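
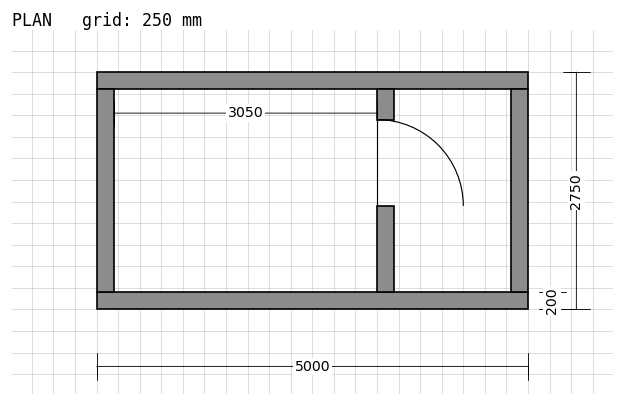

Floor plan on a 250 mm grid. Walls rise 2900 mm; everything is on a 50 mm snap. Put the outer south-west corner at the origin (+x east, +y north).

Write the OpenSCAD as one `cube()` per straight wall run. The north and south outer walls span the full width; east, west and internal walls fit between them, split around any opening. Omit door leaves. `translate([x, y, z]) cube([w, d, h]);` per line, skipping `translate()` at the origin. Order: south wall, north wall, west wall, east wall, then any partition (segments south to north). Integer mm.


cube([5000, 200, 2900]);
translate([0, 2550, 0]) cube([5000, 200, 2900]);
translate([0, 200, 0]) cube([200, 2350, 2900]);
translate([4800, 200, 0]) cube([200, 2350, 2900]);
translate([3250, 200, 0]) cube([200, 1000, 2900]);
translate([3250, 2200, 0]) cube([200, 350, 2900]);


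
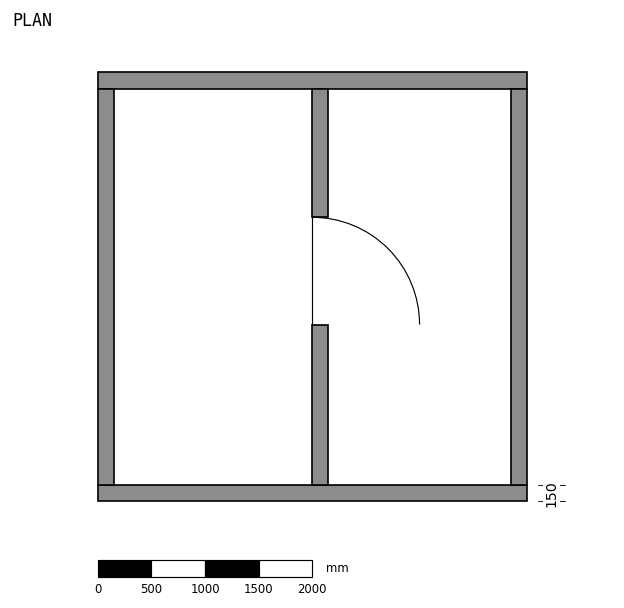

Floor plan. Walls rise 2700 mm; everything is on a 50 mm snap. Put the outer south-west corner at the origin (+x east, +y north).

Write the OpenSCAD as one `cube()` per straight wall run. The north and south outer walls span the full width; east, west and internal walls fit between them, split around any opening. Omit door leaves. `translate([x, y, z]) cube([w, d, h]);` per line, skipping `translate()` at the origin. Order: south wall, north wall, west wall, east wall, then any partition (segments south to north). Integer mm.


cube([4000, 150, 2700]);
translate([0, 3850, 0]) cube([4000, 150, 2700]);
translate([0, 150, 0]) cube([150, 3700, 2700]);
translate([3850, 150, 0]) cube([150, 3700, 2700]);
translate([2000, 150, 0]) cube([150, 1500, 2700]);
translate([2000, 2650, 0]) cube([150, 1200, 2700]);


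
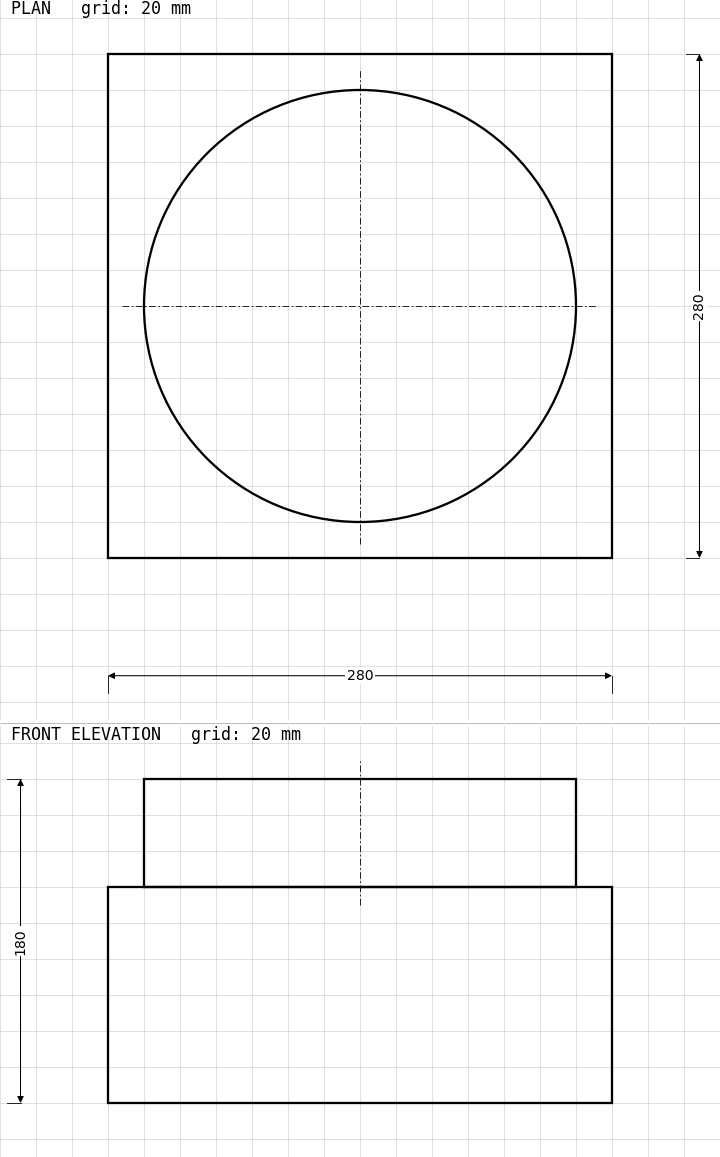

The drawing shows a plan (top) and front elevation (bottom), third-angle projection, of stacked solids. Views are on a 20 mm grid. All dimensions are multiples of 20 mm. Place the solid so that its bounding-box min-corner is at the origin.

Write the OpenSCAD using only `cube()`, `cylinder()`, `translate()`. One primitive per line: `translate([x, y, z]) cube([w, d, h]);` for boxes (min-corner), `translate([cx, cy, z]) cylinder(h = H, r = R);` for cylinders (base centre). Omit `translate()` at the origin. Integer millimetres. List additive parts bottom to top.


cube([280, 280, 120]);
translate([140, 140, 120]) cylinder(h = 60, r = 120);


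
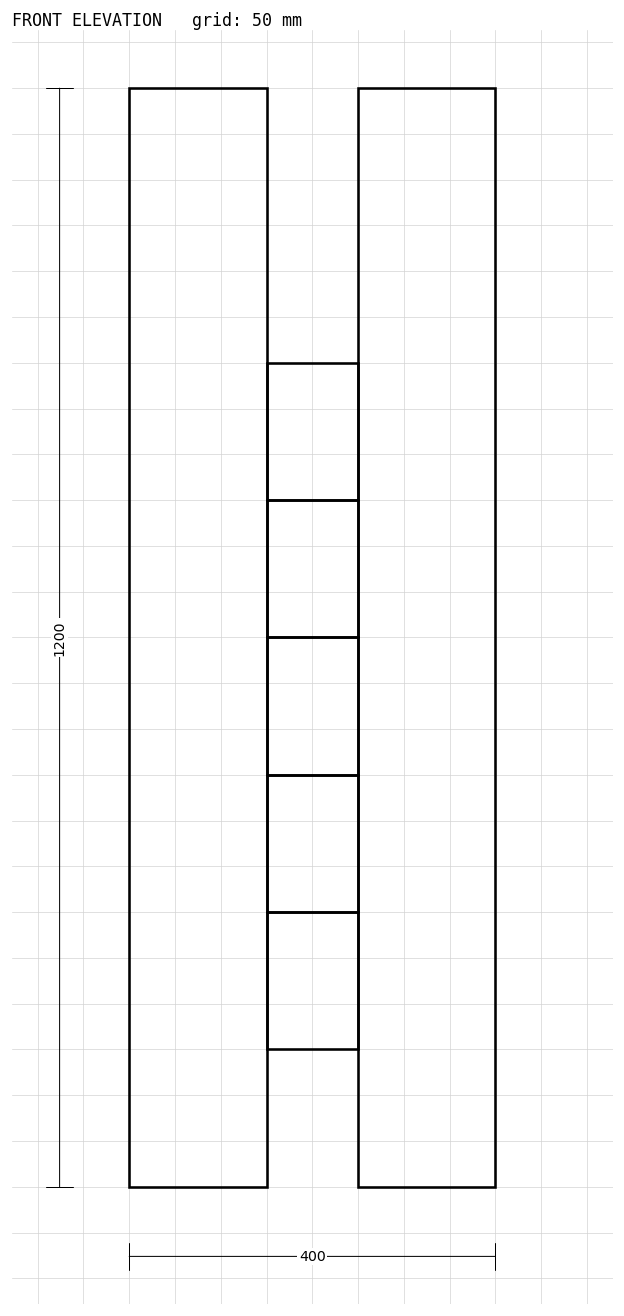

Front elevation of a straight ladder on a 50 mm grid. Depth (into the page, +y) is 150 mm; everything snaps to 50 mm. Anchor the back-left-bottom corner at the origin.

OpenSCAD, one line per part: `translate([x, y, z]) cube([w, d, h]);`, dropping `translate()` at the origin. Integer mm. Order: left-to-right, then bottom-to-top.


cube([150, 150, 1200]);
translate([150, 0, 150]) cube([100, 150, 150]);
translate([150, 0, 300]) cube([100, 150, 150]);
translate([150, 0, 450]) cube([100, 150, 150]);
translate([150, 0, 600]) cube([100, 150, 150]);
translate([150, 0, 750]) cube([100, 150, 150]);
translate([250, 0, 0]) cube([150, 150, 1200]);


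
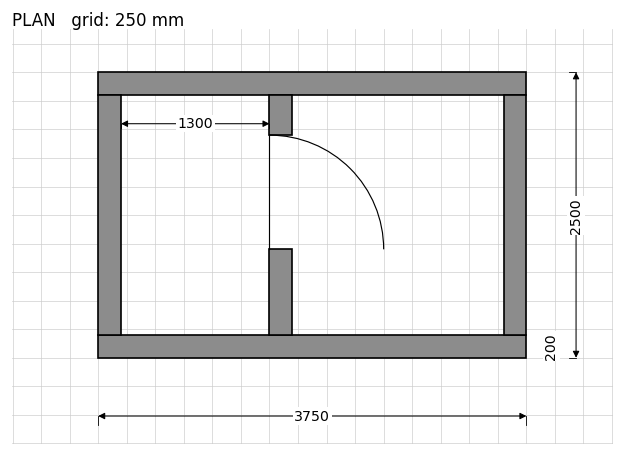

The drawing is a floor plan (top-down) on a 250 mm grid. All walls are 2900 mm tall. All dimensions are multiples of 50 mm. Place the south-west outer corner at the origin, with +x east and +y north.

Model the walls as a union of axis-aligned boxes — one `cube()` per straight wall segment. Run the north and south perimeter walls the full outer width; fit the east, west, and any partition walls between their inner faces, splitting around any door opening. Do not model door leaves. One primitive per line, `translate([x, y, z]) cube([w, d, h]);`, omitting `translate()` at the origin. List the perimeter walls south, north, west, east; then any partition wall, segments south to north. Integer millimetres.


cube([3750, 200, 2900]);
translate([0, 2300, 0]) cube([3750, 200, 2900]);
translate([0, 200, 0]) cube([200, 2100, 2900]);
translate([3550, 200, 0]) cube([200, 2100, 2900]);
translate([1500, 200, 0]) cube([200, 750, 2900]);
translate([1500, 1950, 0]) cube([200, 350, 2900]);


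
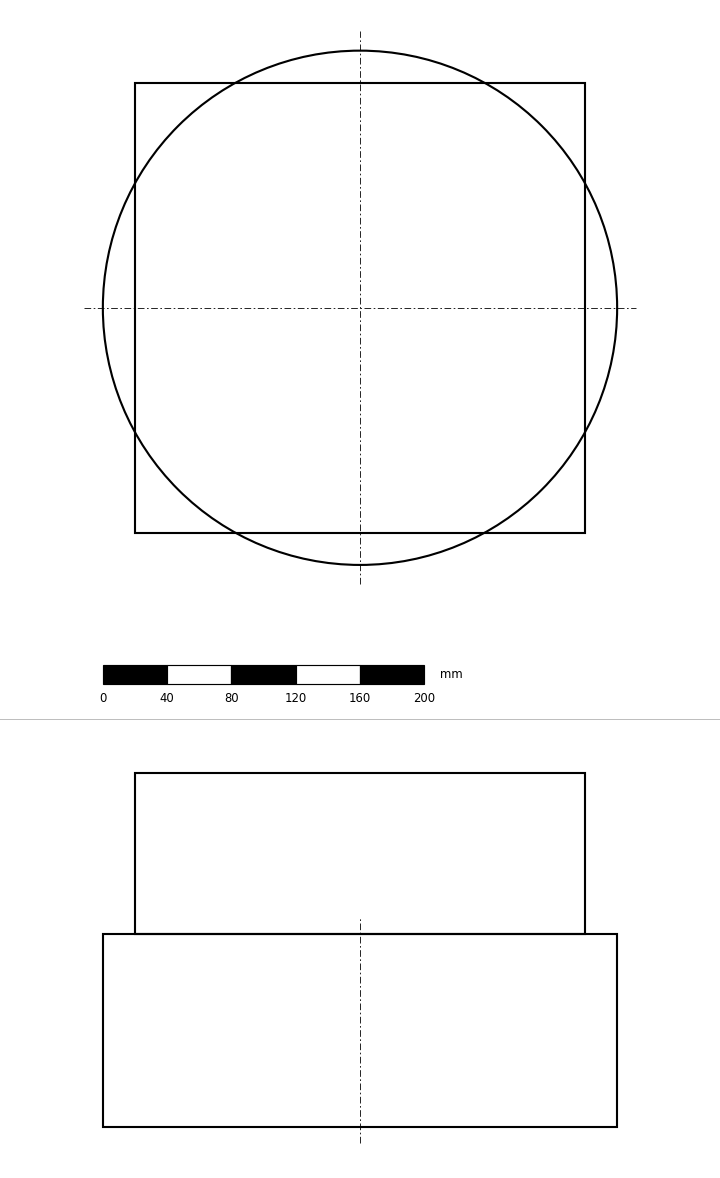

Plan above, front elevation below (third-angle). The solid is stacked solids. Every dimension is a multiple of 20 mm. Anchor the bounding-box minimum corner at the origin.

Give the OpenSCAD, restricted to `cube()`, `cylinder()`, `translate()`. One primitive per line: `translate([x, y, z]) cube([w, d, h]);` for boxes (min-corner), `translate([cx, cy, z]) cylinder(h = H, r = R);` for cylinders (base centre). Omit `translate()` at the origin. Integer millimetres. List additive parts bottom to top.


translate([160, 160, 0]) cylinder(h = 120, r = 160);
translate([20, 20, 120]) cube([280, 280, 100]);


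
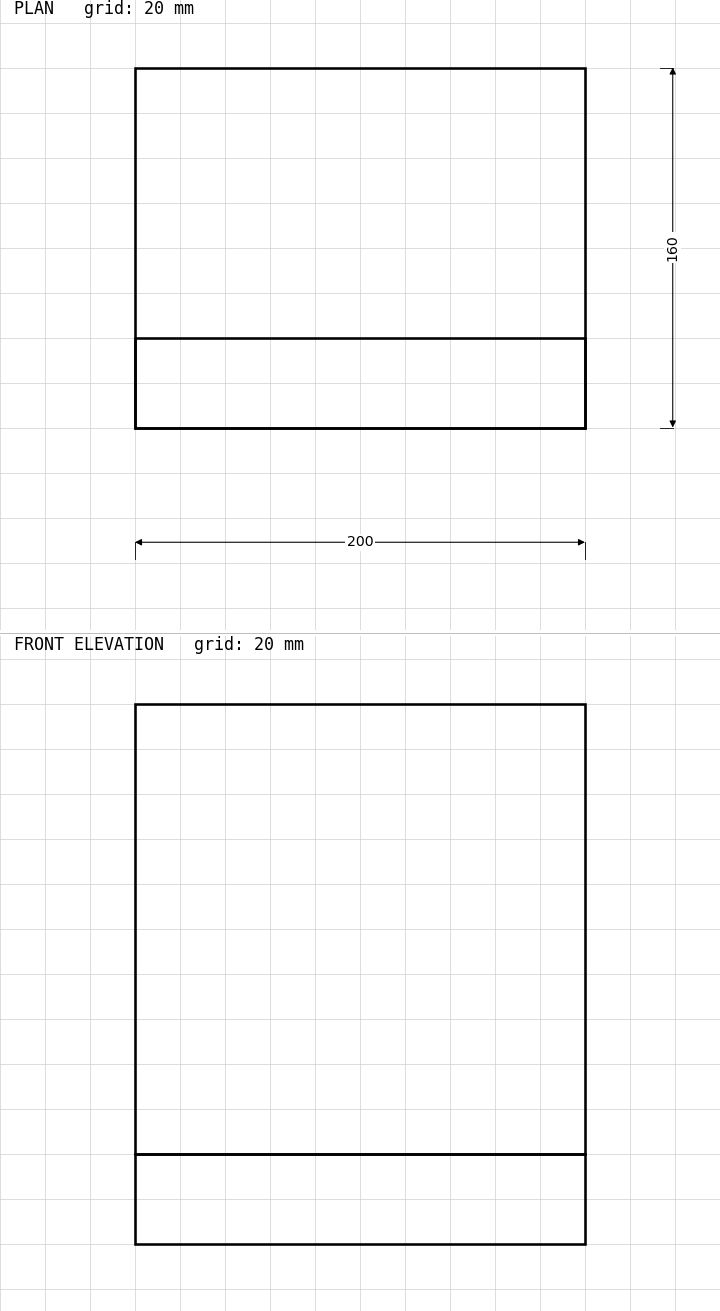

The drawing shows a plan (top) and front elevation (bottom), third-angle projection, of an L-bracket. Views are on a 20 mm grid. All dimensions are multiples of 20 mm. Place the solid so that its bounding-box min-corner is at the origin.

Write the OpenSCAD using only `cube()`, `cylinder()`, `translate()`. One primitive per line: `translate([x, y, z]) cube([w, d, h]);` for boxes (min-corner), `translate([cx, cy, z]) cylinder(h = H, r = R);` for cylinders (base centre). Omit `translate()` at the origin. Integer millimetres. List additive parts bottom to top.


cube([200, 160, 40]);
translate([0, 0, 40]) cube([200, 40, 200]);


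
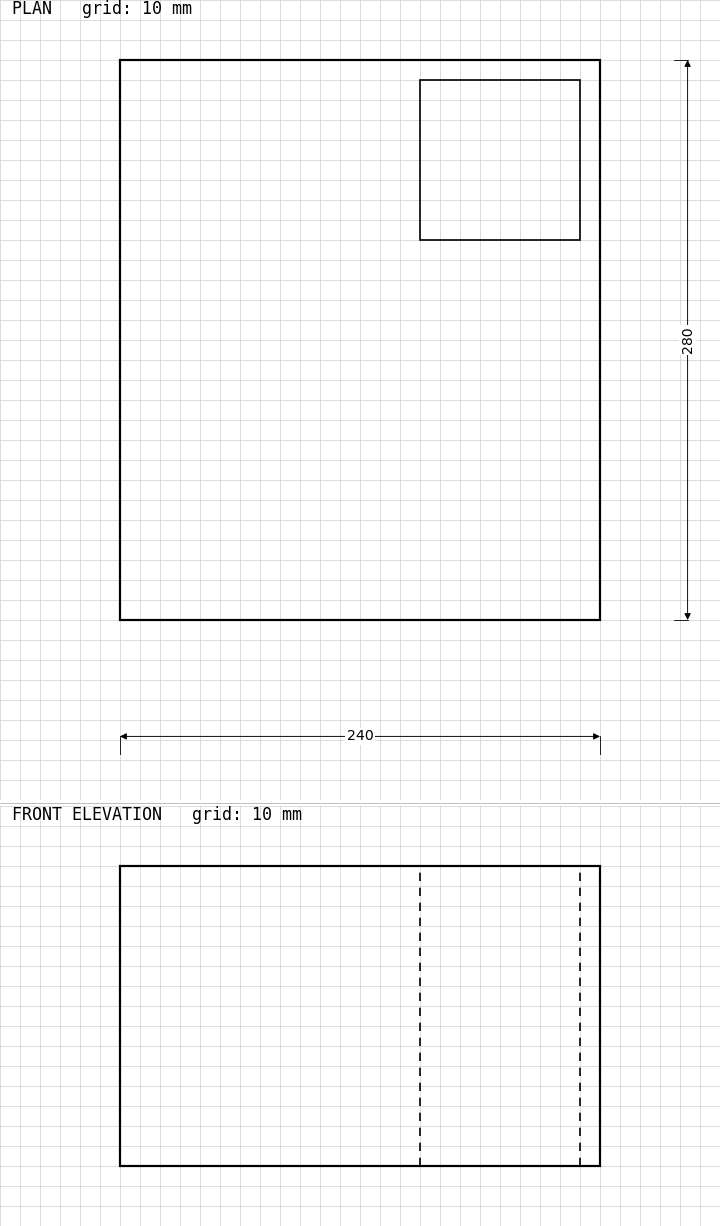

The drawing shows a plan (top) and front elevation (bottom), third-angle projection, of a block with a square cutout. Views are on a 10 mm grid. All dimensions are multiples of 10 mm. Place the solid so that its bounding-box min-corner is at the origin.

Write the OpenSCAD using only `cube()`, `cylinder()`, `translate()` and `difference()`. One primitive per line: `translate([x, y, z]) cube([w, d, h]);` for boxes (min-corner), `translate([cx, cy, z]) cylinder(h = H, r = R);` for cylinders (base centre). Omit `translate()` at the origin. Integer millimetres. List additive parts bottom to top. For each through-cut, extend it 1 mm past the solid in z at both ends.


difference() {
  cube([240, 280, 150]);
  translate([150, 190, -1]) cube([80, 80, 152]);
}


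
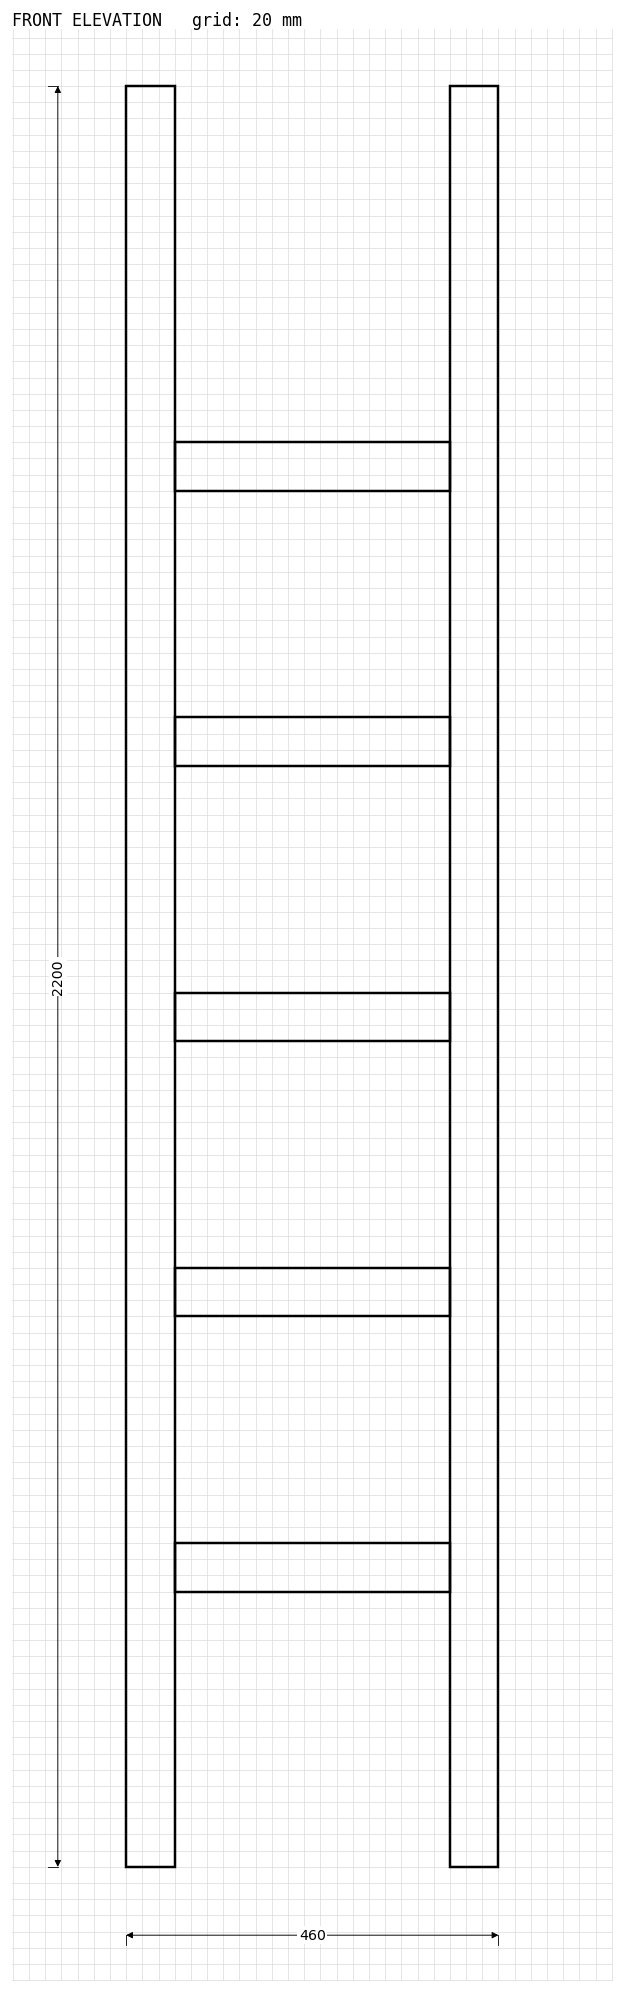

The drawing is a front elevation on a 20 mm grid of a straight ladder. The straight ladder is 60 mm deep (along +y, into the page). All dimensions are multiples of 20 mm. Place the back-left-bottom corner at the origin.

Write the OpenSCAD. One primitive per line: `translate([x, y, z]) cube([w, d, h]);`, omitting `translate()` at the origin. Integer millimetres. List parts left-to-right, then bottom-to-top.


cube([60, 60, 2200]);
translate([60, 0, 340]) cube([340, 60, 60]);
translate([60, 0, 680]) cube([340, 60, 60]);
translate([60, 0, 1020]) cube([340, 60, 60]);
translate([60, 0, 1360]) cube([340, 60, 60]);
translate([60, 0, 1700]) cube([340, 60, 60]);
translate([400, 0, 0]) cube([60, 60, 2200]);


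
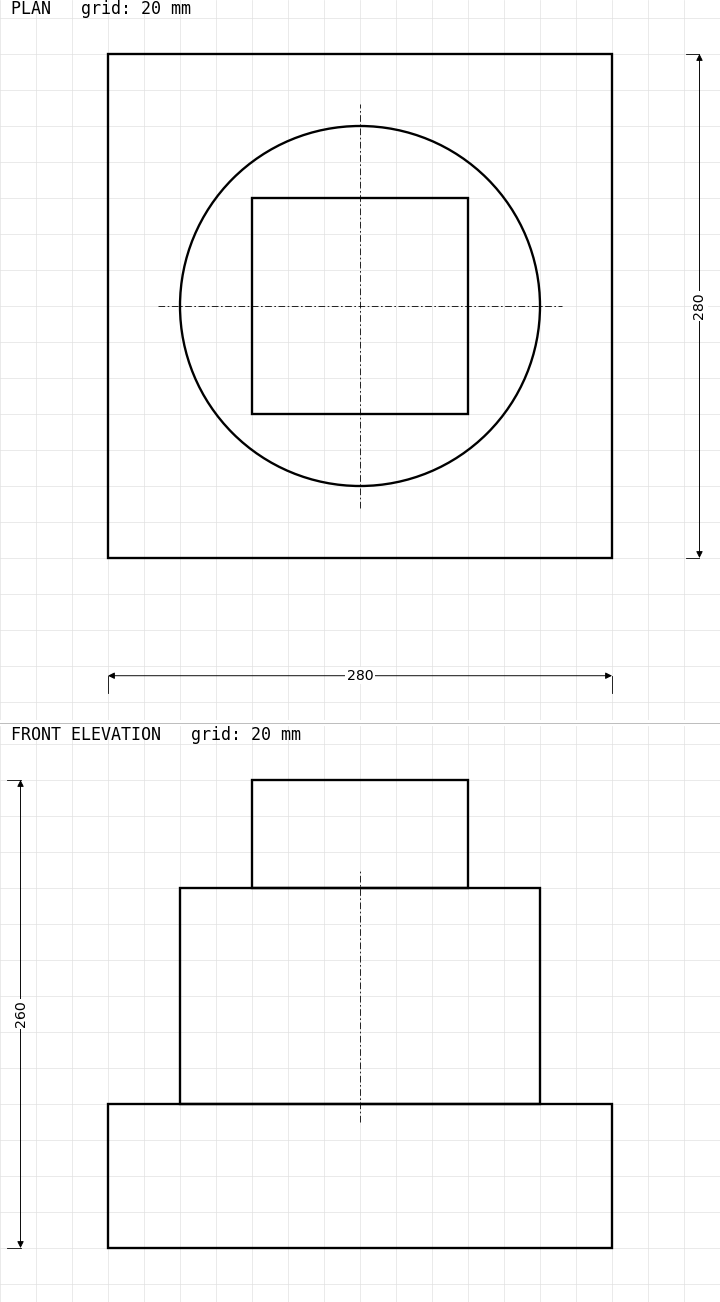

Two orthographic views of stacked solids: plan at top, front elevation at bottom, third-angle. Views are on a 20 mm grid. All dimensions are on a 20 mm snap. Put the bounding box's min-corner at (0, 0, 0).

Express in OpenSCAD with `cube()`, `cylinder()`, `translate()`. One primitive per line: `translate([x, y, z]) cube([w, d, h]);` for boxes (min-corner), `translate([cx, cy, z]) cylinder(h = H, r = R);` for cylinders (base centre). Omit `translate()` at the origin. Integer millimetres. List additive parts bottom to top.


cube([280, 280, 80]);
translate([140, 140, 80]) cylinder(h = 120, r = 100);
translate([80, 80, 200]) cube([120, 120, 60]);


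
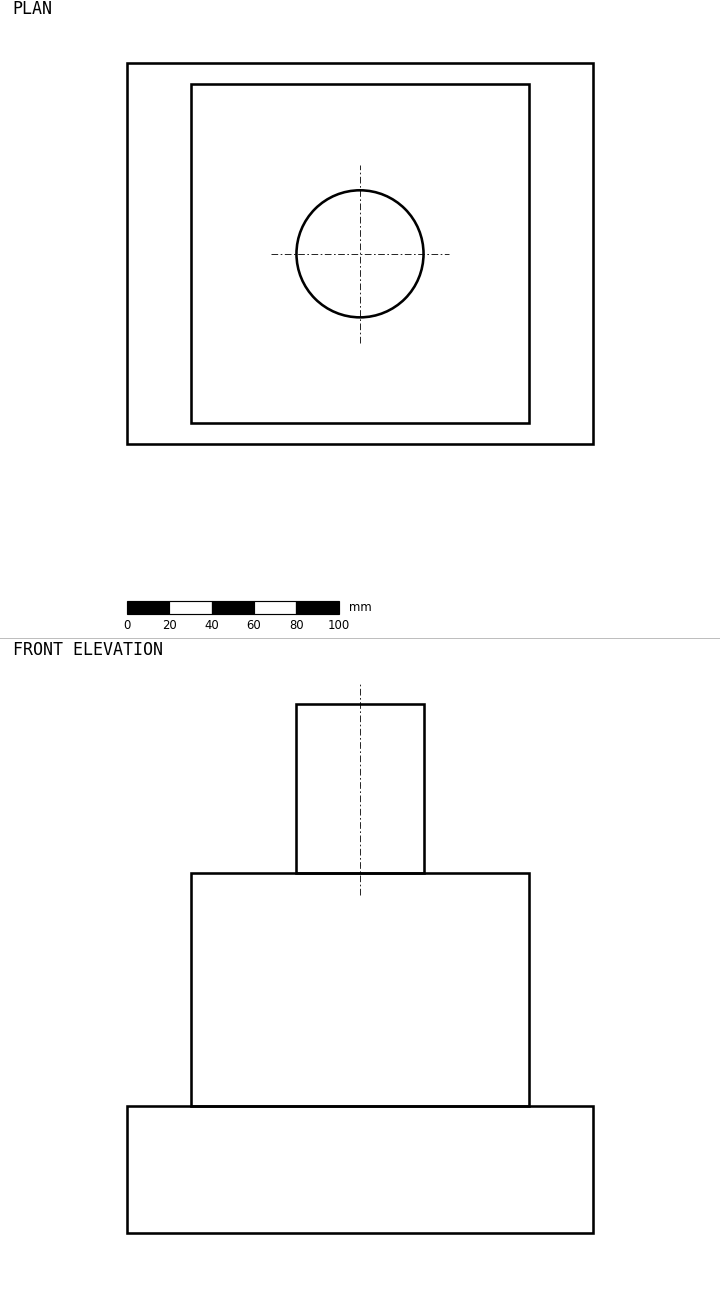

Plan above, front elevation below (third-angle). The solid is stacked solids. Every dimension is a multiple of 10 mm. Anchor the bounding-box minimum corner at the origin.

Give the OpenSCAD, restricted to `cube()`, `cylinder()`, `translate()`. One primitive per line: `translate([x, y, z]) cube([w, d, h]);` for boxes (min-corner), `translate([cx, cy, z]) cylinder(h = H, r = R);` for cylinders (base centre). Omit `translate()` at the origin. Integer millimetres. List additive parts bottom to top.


cube([220, 180, 60]);
translate([30, 10, 60]) cube([160, 160, 110]);
translate([110, 90, 170]) cylinder(h = 80, r = 30);


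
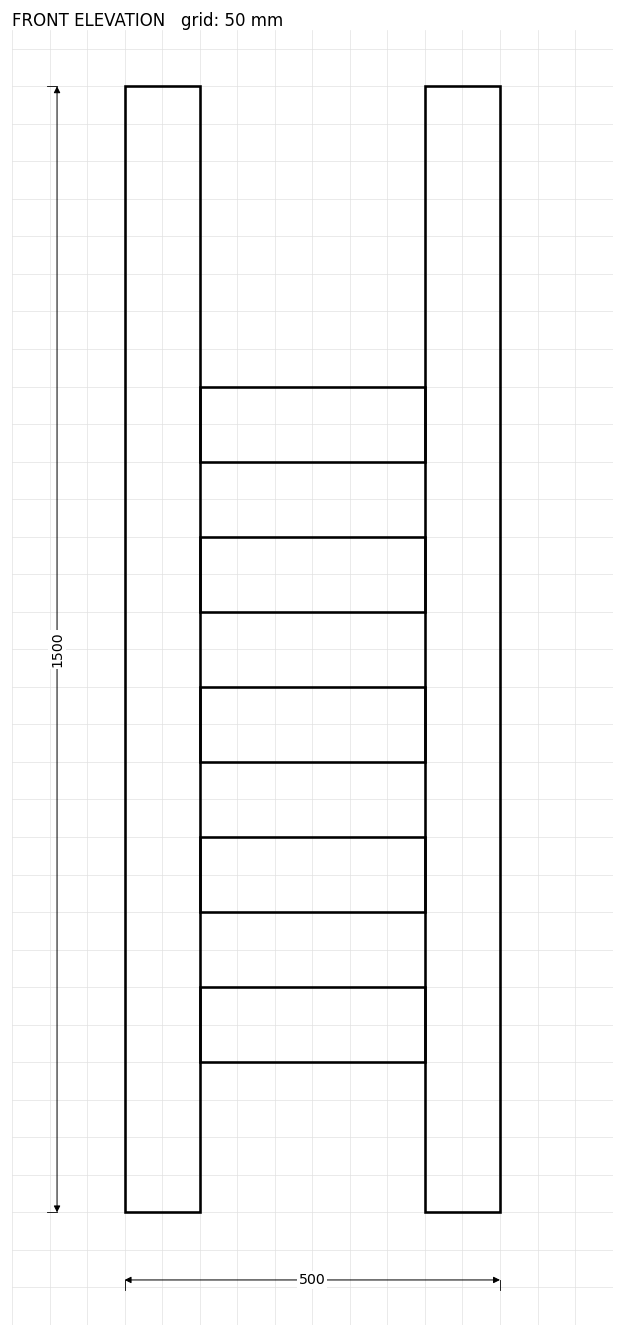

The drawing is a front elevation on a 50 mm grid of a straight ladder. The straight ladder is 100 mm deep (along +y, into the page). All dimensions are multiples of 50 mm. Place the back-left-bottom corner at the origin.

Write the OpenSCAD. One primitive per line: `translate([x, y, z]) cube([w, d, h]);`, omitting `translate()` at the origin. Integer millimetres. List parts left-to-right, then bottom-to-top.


cube([100, 100, 1500]);
translate([100, 0, 200]) cube([300, 100, 100]);
translate([100, 0, 400]) cube([300, 100, 100]);
translate([100, 0, 600]) cube([300, 100, 100]);
translate([100, 0, 800]) cube([300, 100, 100]);
translate([100, 0, 1000]) cube([300, 100, 100]);
translate([400, 0, 0]) cube([100, 100, 1500]);


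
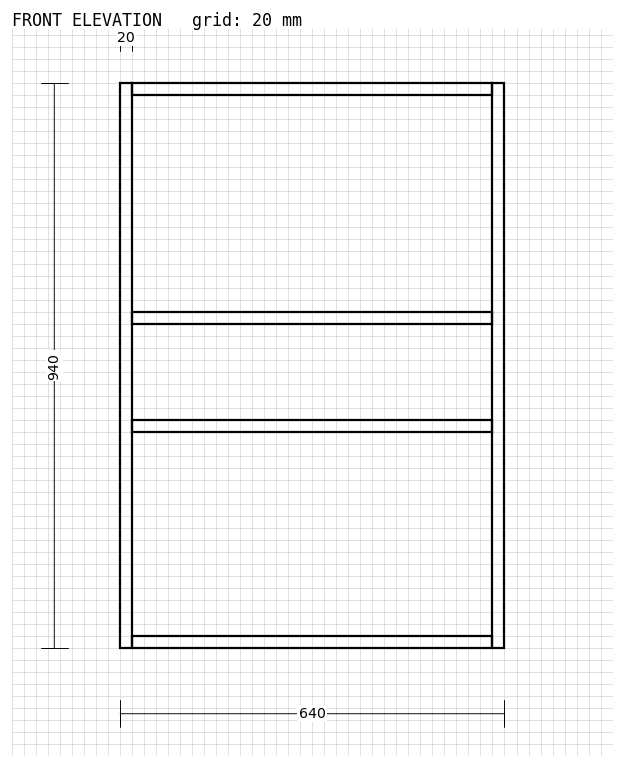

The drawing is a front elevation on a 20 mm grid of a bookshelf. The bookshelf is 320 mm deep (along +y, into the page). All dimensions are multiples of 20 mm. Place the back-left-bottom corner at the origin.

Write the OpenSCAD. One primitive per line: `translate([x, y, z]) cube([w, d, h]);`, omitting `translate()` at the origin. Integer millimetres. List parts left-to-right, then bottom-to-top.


cube([20, 320, 940]);
translate([20, 0, 0]) cube([600, 320, 20]);
translate([20, 0, 360]) cube([600, 320, 20]);
translate([20, 0, 540]) cube([600, 320, 20]);
translate([20, 0, 920]) cube([600, 320, 20]);
translate([620, 0, 0]) cube([20, 320, 940]);


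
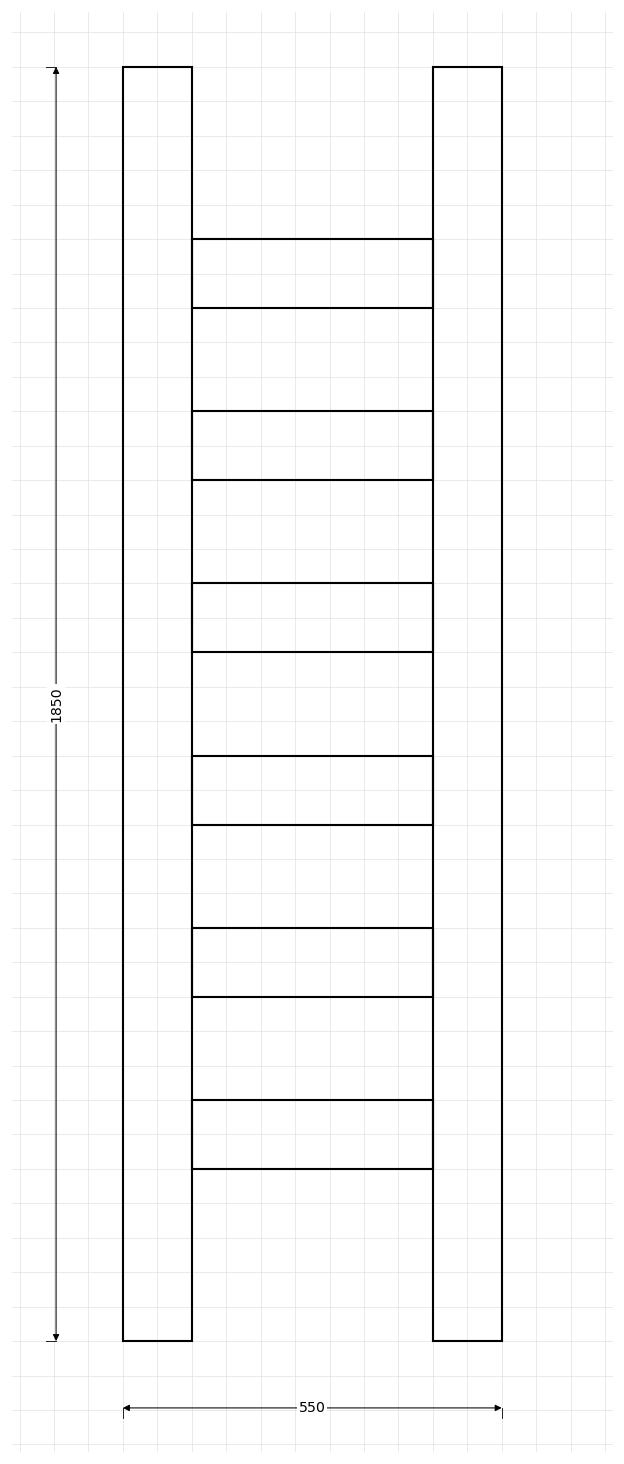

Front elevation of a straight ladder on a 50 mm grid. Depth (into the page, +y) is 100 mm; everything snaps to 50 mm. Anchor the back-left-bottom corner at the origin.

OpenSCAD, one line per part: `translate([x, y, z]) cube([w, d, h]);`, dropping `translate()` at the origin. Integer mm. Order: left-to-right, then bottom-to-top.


cube([100, 100, 1850]);
translate([100, 0, 250]) cube([350, 100, 100]);
translate([100, 0, 500]) cube([350, 100, 100]);
translate([100, 0, 750]) cube([350, 100, 100]);
translate([100, 0, 1000]) cube([350, 100, 100]);
translate([100, 0, 1250]) cube([350, 100, 100]);
translate([100, 0, 1500]) cube([350, 100, 100]);
translate([450, 0, 0]) cube([100, 100, 1850]);


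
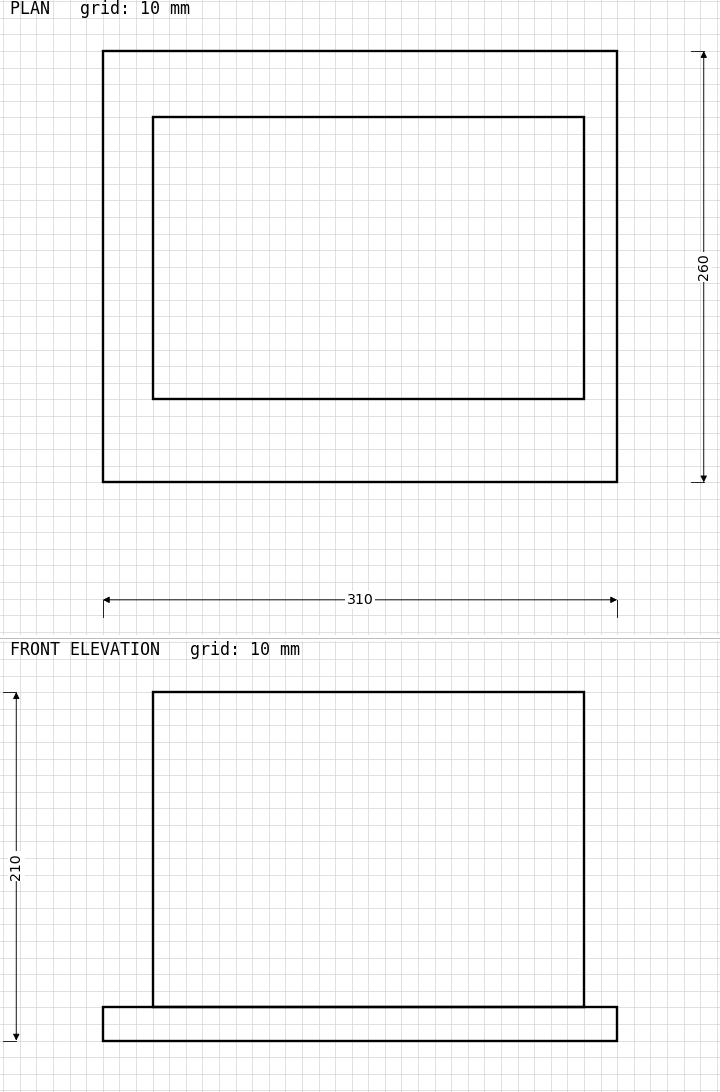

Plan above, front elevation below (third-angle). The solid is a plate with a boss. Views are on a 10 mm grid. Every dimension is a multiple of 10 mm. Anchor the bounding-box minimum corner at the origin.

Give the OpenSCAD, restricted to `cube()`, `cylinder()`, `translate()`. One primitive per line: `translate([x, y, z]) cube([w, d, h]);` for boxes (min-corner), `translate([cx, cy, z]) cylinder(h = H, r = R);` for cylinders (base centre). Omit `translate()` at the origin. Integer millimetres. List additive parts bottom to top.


cube([310, 260, 20]);
translate([30, 50, 20]) cube([260, 170, 190]);


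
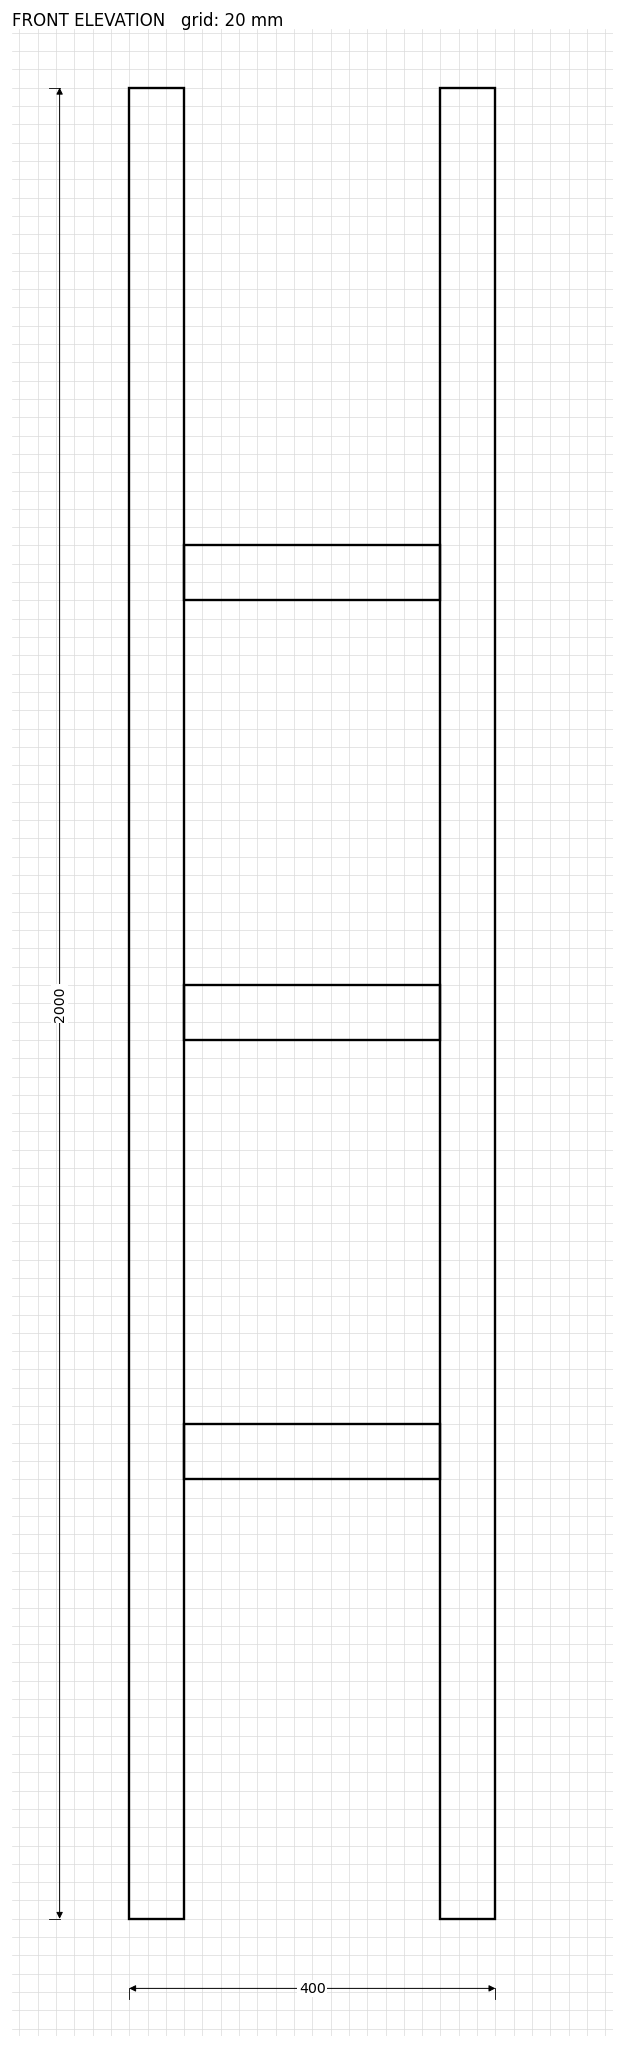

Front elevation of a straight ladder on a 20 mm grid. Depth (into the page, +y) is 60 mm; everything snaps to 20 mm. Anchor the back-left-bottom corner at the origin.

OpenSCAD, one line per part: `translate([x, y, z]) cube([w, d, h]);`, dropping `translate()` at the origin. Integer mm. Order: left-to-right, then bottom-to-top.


cube([60, 60, 2000]);
translate([60, 0, 480]) cube([280, 60, 60]);
translate([60, 0, 960]) cube([280, 60, 60]);
translate([60, 0, 1440]) cube([280, 60, 60]);
translate([340, 0, 0]) cube([60, 60, 2000]);


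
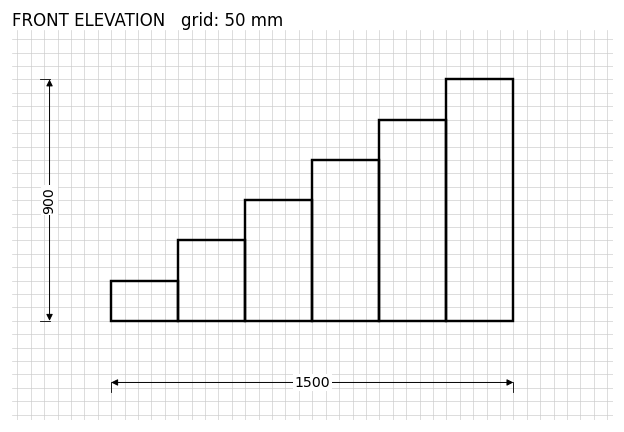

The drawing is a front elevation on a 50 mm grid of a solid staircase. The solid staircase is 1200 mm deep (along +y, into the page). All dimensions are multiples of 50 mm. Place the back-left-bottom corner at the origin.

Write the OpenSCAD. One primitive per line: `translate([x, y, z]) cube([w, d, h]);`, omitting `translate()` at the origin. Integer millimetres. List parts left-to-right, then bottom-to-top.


cube([250, 1200, 150]);
translate([250, 0, 0]) cube([250, 1200, 300]);
translate([500, 0, 0]) cube([250, 1200, 450]);
translate([750, 0, 0]) cube([250, 1200, 600]);
translate([1000, 0, 0]) cube([250, 1200, 750]);
translate([1250, 0, 0]) cube([250, 1200, 900]);


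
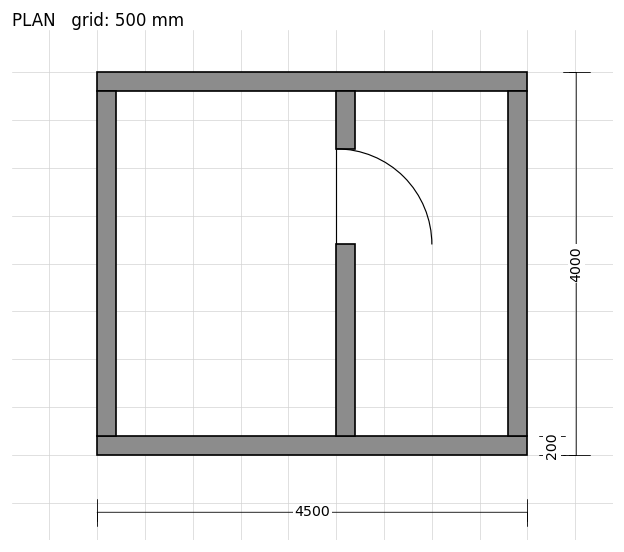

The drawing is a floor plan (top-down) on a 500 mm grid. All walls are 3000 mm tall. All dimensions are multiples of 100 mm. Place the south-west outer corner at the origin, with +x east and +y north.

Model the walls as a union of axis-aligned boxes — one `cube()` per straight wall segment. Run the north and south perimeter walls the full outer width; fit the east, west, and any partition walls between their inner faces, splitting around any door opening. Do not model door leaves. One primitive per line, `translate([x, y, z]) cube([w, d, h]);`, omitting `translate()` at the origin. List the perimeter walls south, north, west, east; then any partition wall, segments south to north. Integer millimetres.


cube([4500, 200, 3000]);
translate([0, 3800, 0]) cube([4500, 200, 3000]);
translate([0, 200, 0]) cube([200, 3600, 3000]);
translate([4300, 200, 0]) cube([200, 3600, 3000]);
translate([2500, 200, 0]) cube([200, 2000, 3000]);
translate([2500, 3200, 0]) cube([200, 600, 3000]);


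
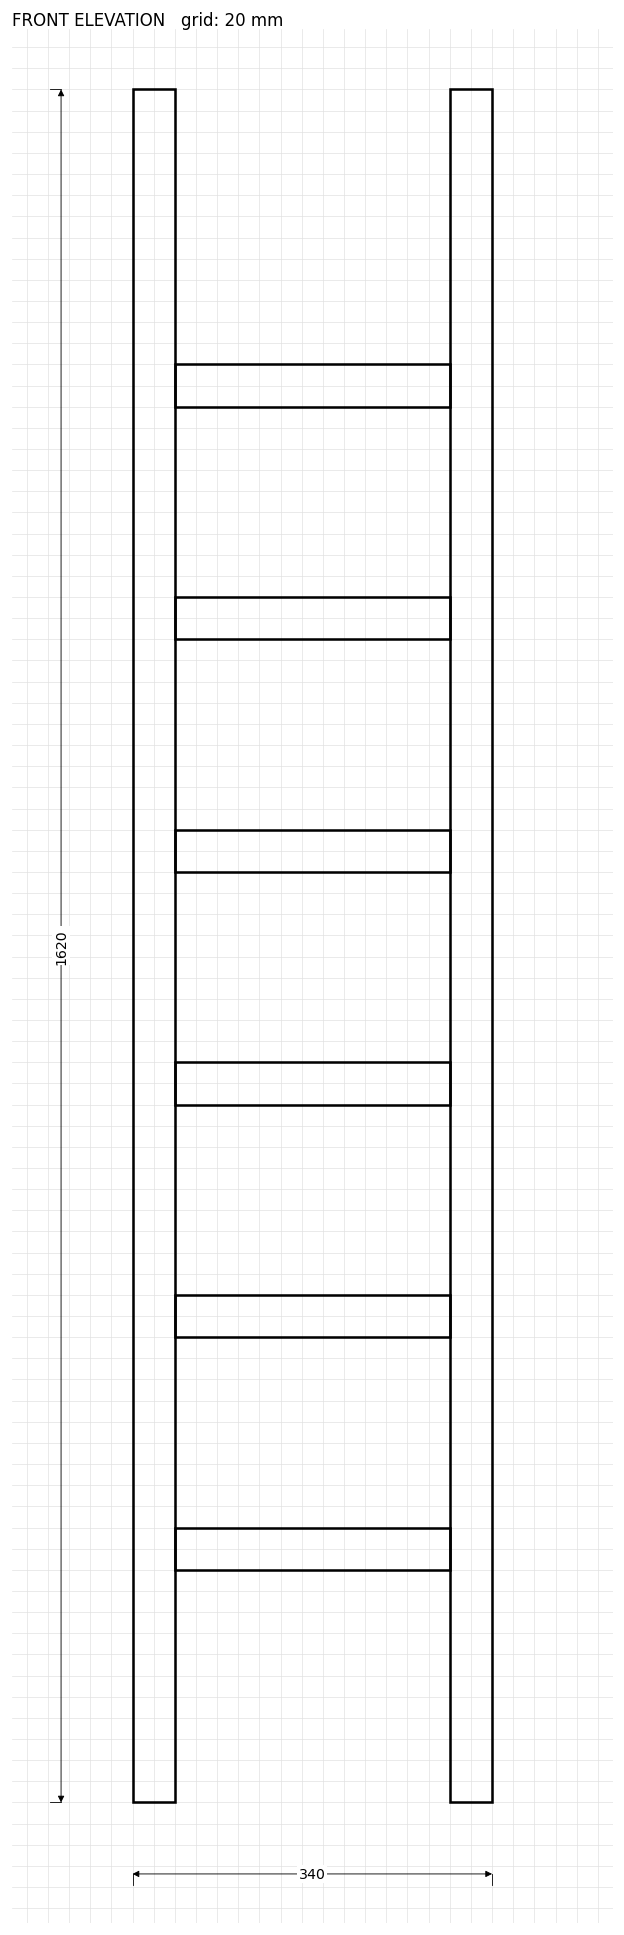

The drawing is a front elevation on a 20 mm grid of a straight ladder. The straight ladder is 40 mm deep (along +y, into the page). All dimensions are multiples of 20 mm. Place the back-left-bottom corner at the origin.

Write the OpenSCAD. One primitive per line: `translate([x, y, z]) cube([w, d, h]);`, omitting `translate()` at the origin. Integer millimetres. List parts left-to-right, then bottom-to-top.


cube([40, 40, 1620]);
translate([40, 0, 220]) cube([260, 40, 40]);
translate([40, 0, 440]) cube([260, 40, 40]);
translate([40, 0, 660]) cube([260, 40, 40]);
translate([40, 0, 880]) cube([260, 40, 40]);
translate([40, 0, 1100]) cube([260, 40, 40]);
translate([40, 0, 1320]) cube([260, 40, 40]);
translate([300, 0, 0]) cube([40, 40, 1620]);


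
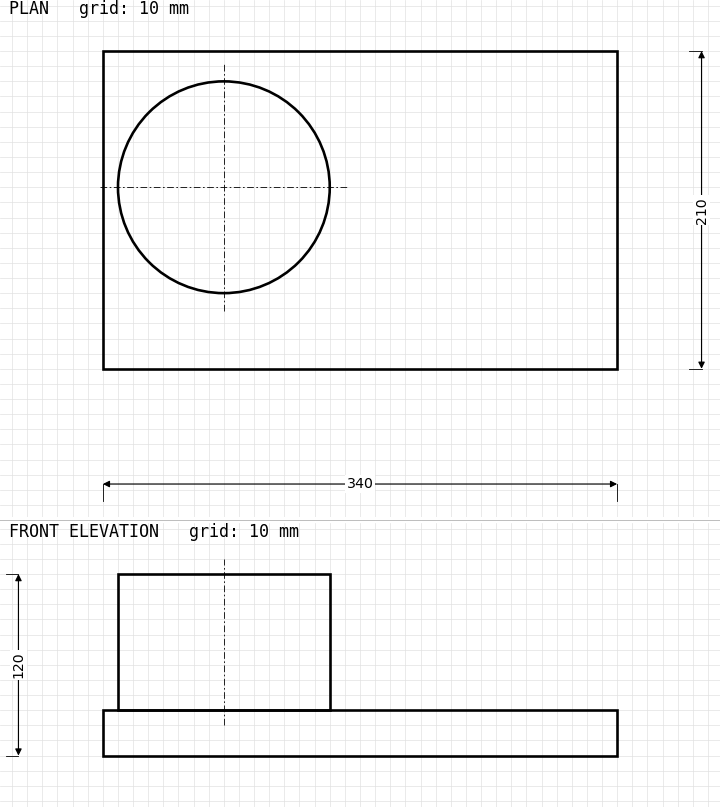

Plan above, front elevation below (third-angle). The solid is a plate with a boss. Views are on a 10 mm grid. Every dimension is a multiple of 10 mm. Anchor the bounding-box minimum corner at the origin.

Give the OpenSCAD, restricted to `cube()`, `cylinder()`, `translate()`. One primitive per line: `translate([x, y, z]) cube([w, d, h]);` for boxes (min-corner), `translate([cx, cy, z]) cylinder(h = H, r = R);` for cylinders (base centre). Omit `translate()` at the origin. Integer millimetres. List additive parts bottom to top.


cube([340, 210, 30]);
translate([80, 120, 30]) cylinder(h = 90, r = 70);


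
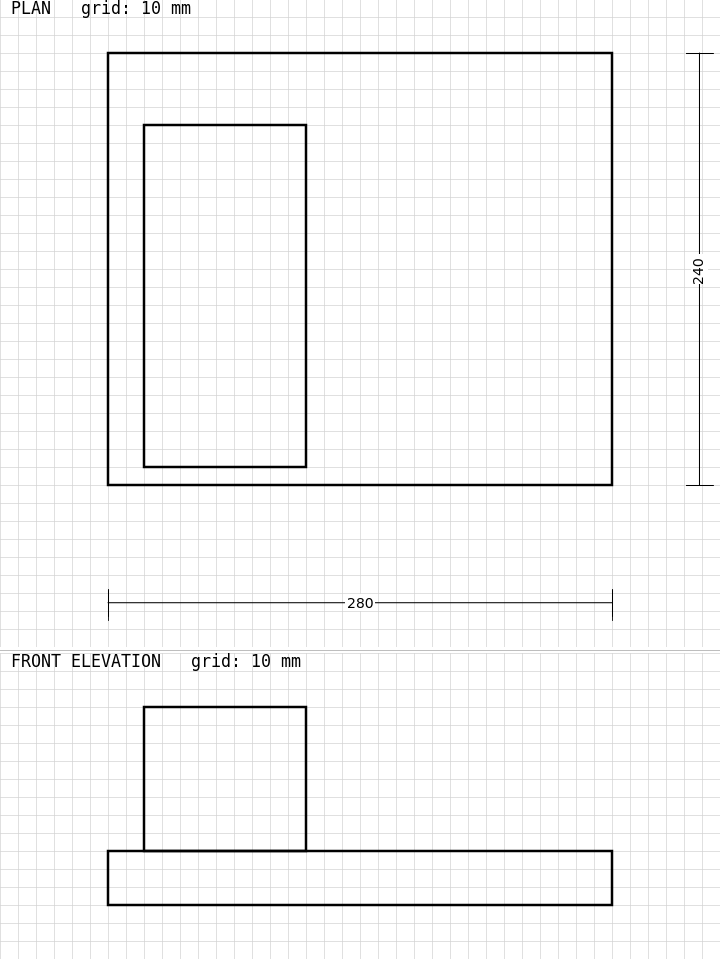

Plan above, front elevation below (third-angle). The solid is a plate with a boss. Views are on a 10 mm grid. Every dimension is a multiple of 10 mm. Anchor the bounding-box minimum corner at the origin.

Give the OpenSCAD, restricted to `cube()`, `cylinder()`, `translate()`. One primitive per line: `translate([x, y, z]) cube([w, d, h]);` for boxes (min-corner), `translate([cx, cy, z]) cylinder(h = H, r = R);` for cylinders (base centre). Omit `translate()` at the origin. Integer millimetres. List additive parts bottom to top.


cube([280, 240, 30]);
translate([20, 10, 30]) cube([90, 190, 80]);


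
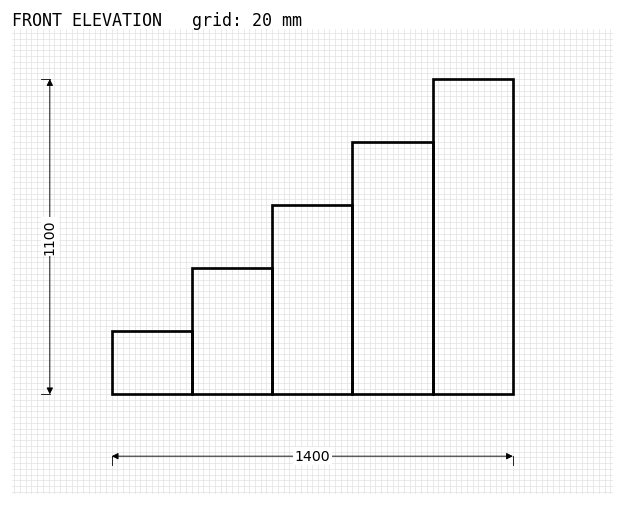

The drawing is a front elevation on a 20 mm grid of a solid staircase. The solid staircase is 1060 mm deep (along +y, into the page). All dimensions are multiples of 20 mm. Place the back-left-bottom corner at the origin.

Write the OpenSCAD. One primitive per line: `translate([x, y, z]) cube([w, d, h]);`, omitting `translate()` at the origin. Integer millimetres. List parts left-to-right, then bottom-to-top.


cube([280, 1060, 220]);
translate([280, 0, 0]) cube([280, 1060, 440]);
translate([560, 0, 0]) cube([280, 1060, 660]);
translate([840, 0, 0]) cube([280, 1060, 880]);
translate([1120, 0, 0]) cube([280, 1060, 1100]);


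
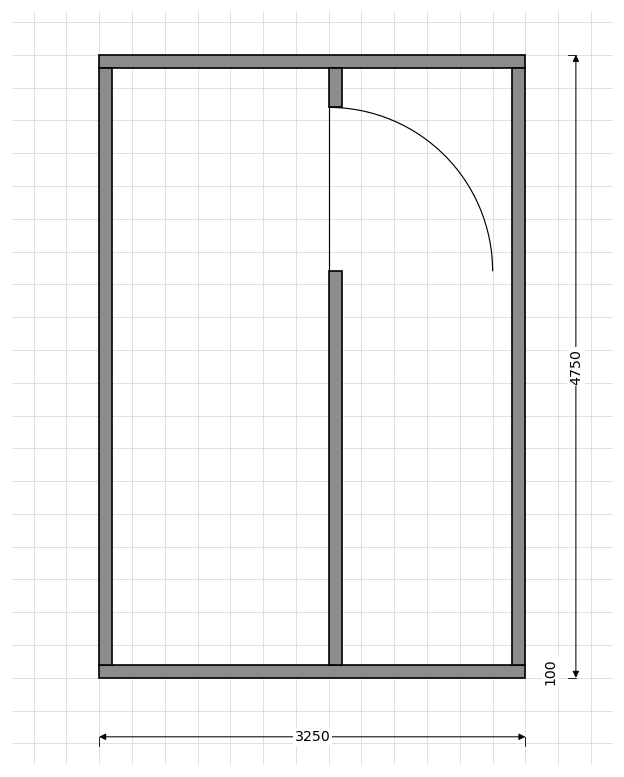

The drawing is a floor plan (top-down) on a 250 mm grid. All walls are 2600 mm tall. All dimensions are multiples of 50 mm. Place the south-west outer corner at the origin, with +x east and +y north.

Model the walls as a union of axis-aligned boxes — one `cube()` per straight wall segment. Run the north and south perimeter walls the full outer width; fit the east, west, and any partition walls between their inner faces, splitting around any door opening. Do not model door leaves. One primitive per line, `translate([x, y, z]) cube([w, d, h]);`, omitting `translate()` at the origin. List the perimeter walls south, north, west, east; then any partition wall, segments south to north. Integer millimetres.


cube([3250, 100, 2600]);
translate([0, 4650, 0]) cube([3250, 100, 2600]);
translate([0, 100, 0]) cube([100, 4550, 2600]);
translate([3150, 100, 0]) cube([100, 4550, 2600]);
translate([1750, 100, 0]) cube([100, 3000, 2600]);
translate([1750, 4350, 0]) cube([100, 300, 2600]);


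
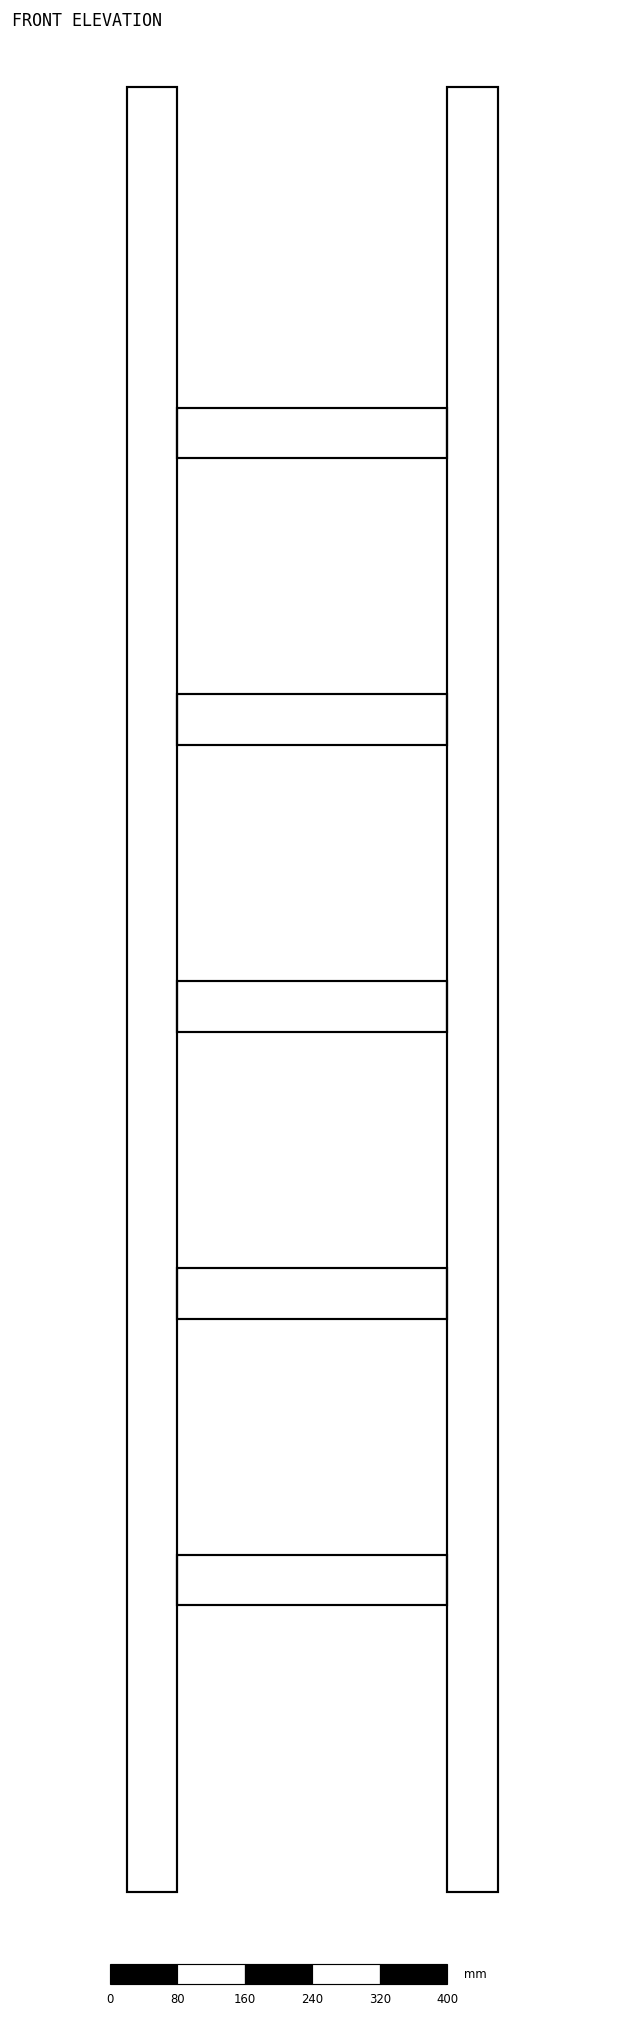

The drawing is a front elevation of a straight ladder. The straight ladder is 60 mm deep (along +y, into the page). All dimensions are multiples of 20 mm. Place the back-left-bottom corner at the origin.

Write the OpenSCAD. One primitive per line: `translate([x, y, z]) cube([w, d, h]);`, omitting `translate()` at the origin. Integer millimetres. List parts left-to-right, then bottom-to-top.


cube([60, 60, 2140]);
translate([60, 0, 340]) cube([320, 60, 60]);
translate([60, 0, 680]) cube([320, 60, 60]);
translate([60, 0, 1020]) cube([320, 60, 60]);
translate([60, 0, 1360]) cube([320, 60, 60]);
translate([60, 0, 1700]) cube([320, 60, 60]);
translate([380, 0, 0]) cube([60, 60, 2140]);


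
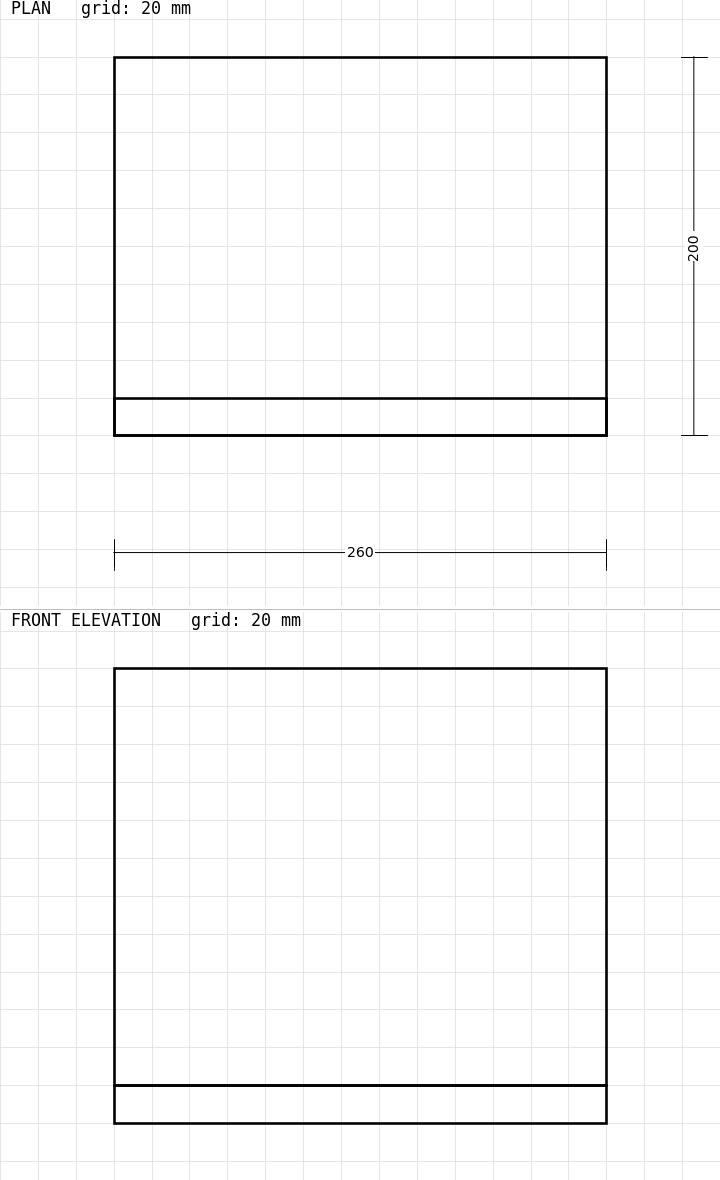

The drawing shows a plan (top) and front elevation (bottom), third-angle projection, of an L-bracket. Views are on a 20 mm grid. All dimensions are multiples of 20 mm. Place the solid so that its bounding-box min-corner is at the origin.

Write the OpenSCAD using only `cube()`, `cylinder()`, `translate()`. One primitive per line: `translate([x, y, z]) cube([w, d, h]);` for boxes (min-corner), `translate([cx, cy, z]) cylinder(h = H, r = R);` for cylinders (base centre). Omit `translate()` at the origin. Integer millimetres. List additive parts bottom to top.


cube([260, 200, 20]);
translate([0, 0, 20]) cube([260, 20, 220]);


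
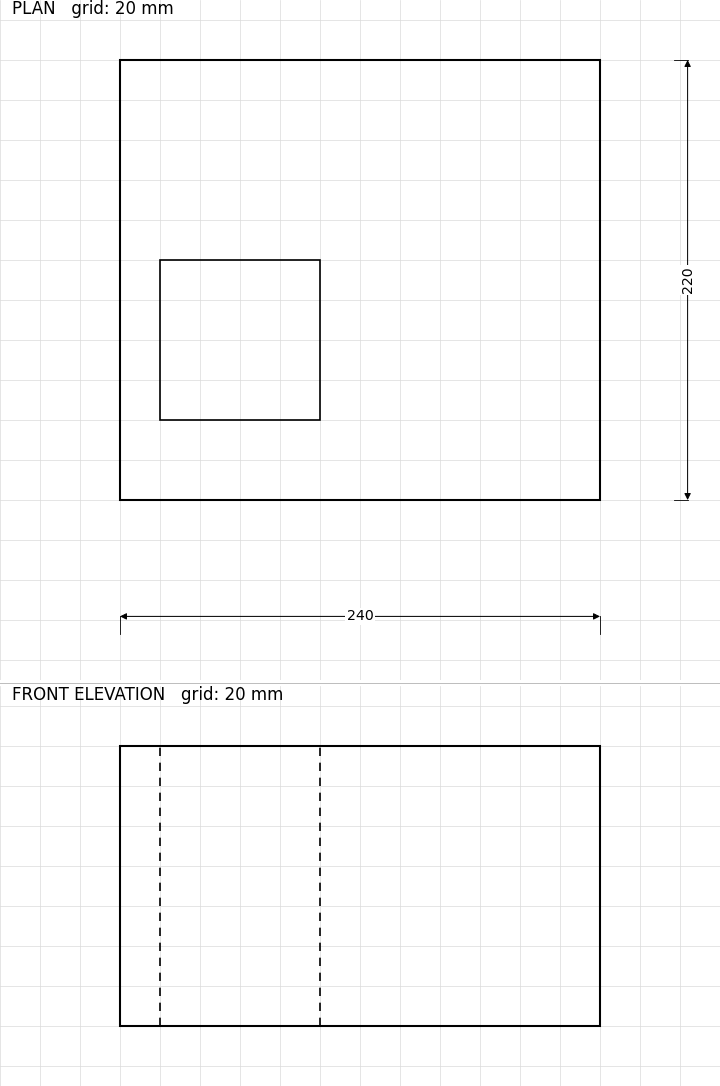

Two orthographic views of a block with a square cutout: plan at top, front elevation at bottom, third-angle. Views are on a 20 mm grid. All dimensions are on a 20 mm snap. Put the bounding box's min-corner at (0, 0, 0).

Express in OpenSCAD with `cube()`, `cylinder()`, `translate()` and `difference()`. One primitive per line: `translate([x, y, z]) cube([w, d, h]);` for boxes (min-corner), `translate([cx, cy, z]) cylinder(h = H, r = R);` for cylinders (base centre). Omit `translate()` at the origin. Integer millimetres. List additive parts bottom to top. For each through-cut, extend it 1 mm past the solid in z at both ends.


difference() {
  cube([240, 220, 140]);
  translate([20, 40, -1]) cube([80, 80, 142]);
}


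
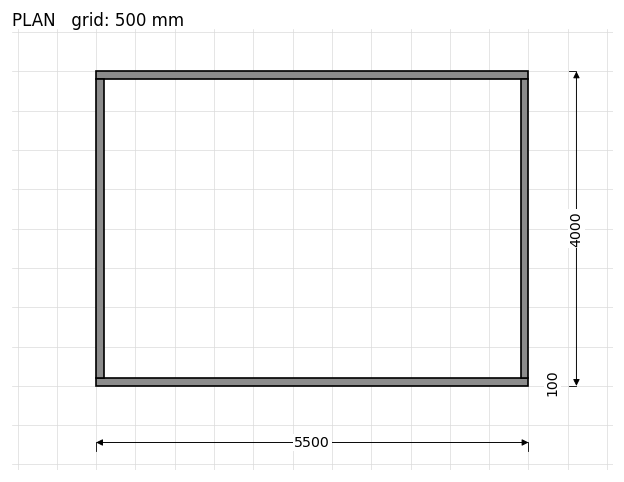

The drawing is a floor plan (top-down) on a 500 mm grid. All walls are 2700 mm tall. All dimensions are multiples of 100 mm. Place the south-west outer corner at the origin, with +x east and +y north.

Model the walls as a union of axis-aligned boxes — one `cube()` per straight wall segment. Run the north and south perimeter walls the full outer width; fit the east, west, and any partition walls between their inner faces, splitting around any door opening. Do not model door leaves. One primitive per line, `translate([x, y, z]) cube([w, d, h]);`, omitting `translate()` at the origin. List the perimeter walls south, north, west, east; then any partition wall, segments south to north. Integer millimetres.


cube([5500, 100, 2700]);
translate([0, 3900, 0]) cube([5500, 100, 2700]);
translate([0, 100, 0]) cube([100, 3800, 2700]);
translate([5400, 100, 0]) cube([100, 3800, 2700]);


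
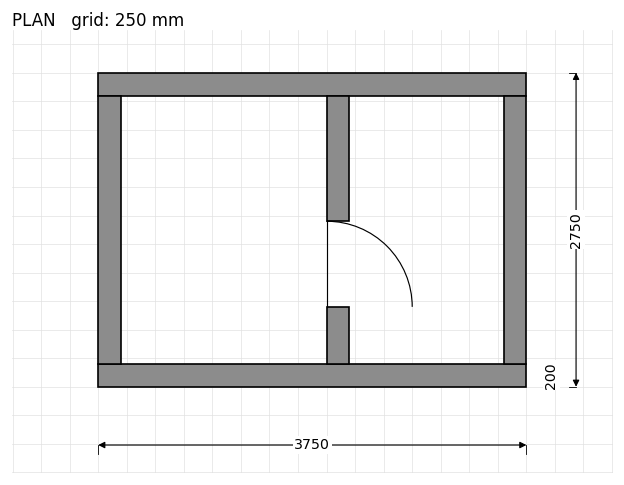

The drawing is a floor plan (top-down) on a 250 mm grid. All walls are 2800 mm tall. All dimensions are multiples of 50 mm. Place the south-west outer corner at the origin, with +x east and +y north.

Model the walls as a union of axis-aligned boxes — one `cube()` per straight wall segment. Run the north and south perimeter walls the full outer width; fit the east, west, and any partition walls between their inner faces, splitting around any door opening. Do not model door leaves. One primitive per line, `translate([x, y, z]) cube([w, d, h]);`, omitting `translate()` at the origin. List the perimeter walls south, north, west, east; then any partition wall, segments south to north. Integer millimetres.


cube([3750, 200, 2800]);
translate([0, 2550, 0]) cube([3750, 200, 2800]);
translate([0, 200, 0]) cube([200, 2350, 2800]);
translate([3550, 200, 0]) cube([200, 2350, 2800]);
translate([2000, 200, 0]) cube([200, 500, 2800]);
translate([2000, 1450, 0]) cube([200, 1100, 2800]);


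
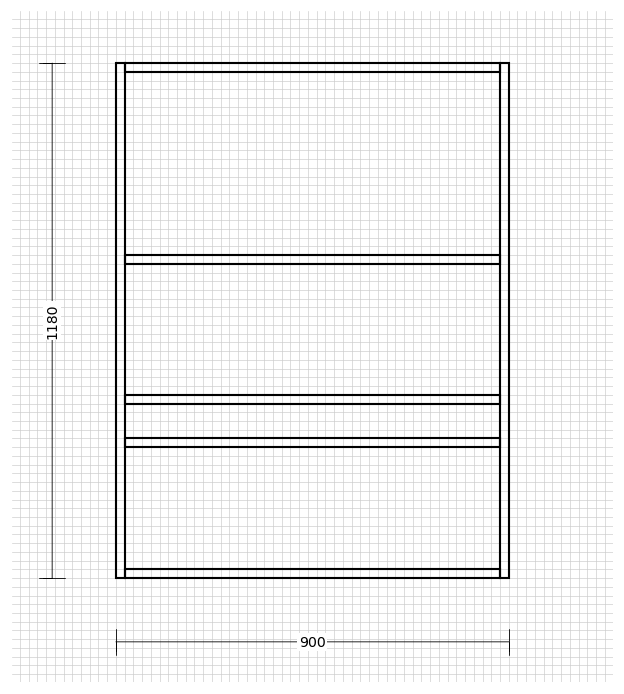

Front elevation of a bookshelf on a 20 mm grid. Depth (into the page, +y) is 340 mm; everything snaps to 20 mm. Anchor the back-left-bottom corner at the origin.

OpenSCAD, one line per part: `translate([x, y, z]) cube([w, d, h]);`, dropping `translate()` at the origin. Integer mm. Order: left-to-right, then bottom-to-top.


cube([20, 340, 1180]);
translate([20, 0, 0]) cube([860, 340, 20]);
translate([20, 0, 300]) cube([860, 340, 20]);
translate([20, 0, 400]) cube([860, 340, 20]);
translate([20, 0, 720]) cube([860, 340, 20]);
translate([20, 0, 1160]) cube([860, 340, 20]);
translate([880, 0, 0]) cube([20, 340, 1180]);


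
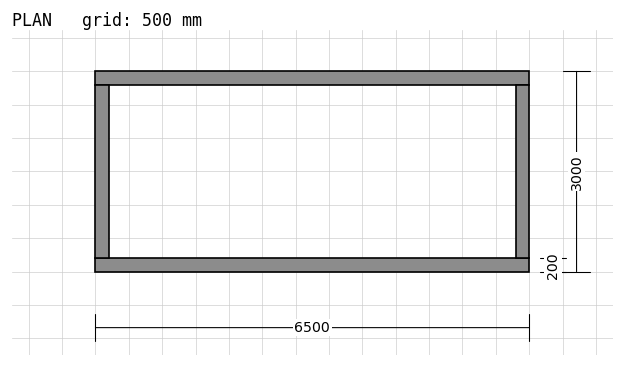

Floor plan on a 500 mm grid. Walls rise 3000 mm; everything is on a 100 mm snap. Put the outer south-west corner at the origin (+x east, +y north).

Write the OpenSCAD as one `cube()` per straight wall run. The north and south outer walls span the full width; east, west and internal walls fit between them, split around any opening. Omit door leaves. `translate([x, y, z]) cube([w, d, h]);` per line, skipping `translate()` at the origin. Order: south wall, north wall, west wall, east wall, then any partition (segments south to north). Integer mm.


cube([6500, 200, 3000]);
translate([0, 2800, 0]) cube([6500, 200, 3000]);
translate([0, 200, 0]) cube([200, 2600, 3000]);
translate([6300, 200, 0]) cube([200, 2600, 3000]);


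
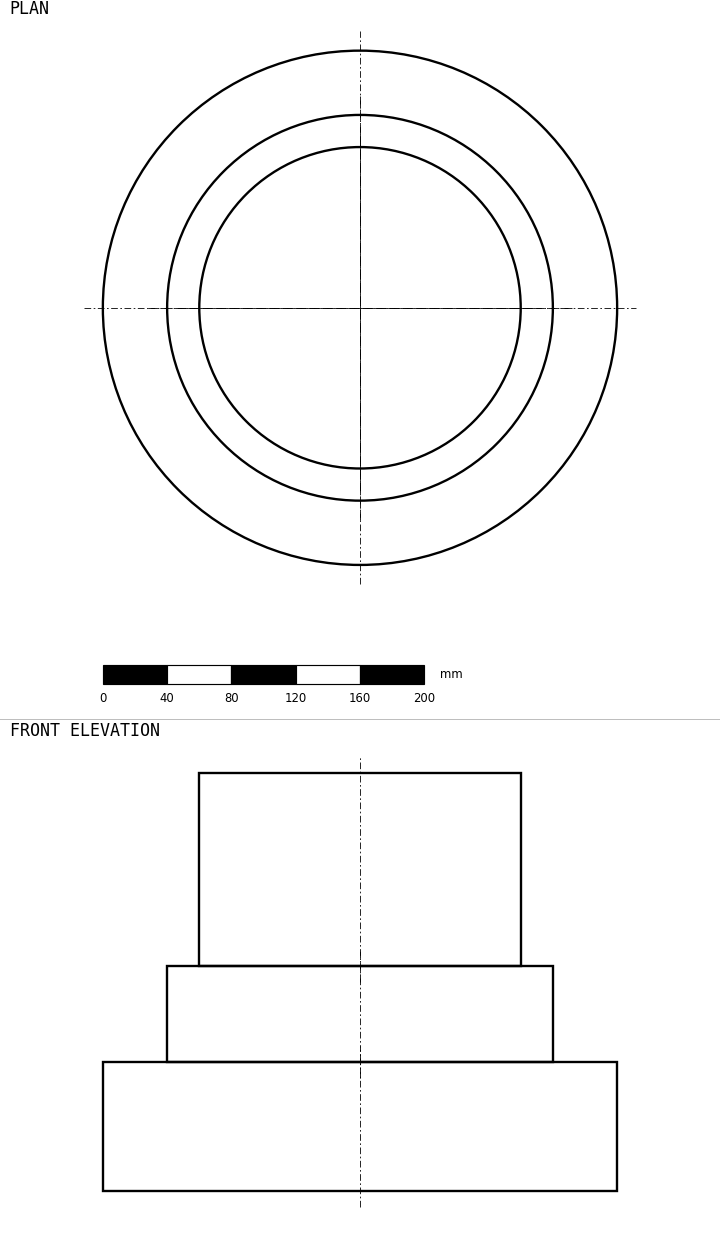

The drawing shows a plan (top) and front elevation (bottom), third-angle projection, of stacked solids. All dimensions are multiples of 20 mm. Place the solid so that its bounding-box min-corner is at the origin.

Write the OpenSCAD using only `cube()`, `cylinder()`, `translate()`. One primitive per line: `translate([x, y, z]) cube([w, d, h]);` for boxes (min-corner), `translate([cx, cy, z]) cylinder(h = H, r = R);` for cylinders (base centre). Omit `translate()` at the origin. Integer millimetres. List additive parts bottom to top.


translate([160, 160, 0]) cylinder(h = 80, r = 160);
translate([160, 160, 80]) cylinder(h = 60, r = 120);
translate([160, 160, 140]) cylinder(h = 120, r = 100);


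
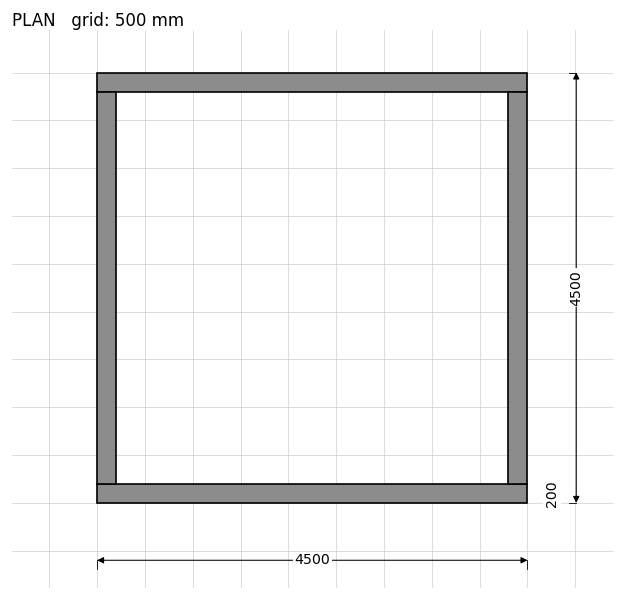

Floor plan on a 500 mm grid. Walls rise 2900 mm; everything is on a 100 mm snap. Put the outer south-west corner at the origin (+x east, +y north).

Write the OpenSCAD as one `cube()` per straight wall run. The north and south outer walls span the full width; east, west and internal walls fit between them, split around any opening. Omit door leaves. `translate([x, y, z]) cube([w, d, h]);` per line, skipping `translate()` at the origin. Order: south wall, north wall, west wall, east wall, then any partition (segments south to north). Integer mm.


cube([4500, 200, 2900]);
translate([0, 4300, 0]) cube([4500, 200, 2900]);
translate([0, 200, 0]) cube([200, 4100, 2900]);
translate([4300, 200, 0]) cube([200, 4100, 2900]);


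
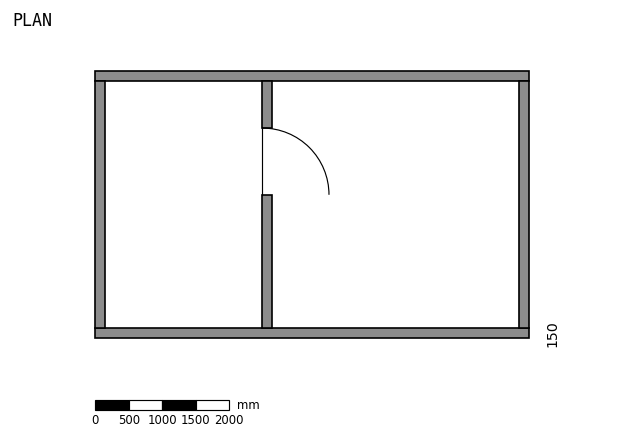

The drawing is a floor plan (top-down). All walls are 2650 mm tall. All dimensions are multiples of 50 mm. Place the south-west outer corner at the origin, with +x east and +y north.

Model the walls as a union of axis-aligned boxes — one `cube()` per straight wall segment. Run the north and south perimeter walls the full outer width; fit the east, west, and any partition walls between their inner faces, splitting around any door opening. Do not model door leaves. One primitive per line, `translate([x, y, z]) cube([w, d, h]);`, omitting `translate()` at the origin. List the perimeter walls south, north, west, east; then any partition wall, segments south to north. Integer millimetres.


cube([6500, 150, 2650]);
translate([0, 3850, 0]) cube([6500, 150, 2650]);
translate([0, 150, 0]) cube([150, 3700, 2650]);
translate([6350, 150, 0]) cube([150, 3700, 2650]);
translate([2500, 150, 0]) cube([150, 2000, 2650]);
translate([2500, 3150, 0]) cube([150, 700, 2650]);
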